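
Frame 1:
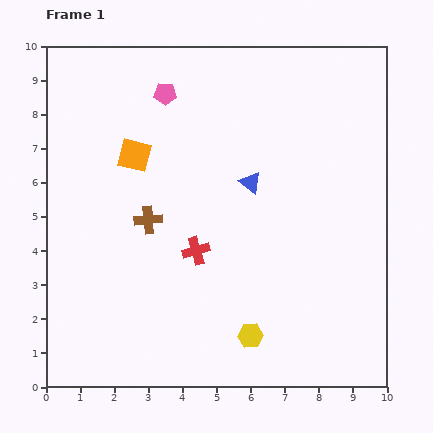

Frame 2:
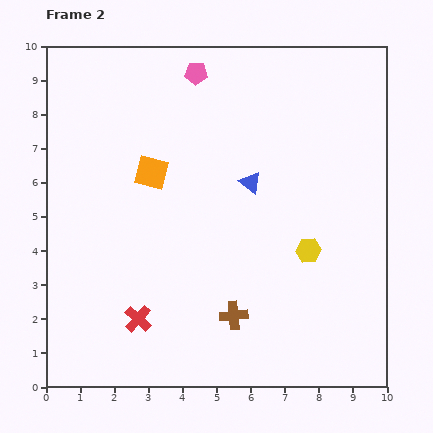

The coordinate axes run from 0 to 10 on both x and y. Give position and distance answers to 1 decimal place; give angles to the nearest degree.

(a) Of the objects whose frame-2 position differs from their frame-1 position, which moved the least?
the orange square

(moved 0.7)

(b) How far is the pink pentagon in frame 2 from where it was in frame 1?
1.1

The pink pentagon moved from (3.5, 8.6) to (4.4, 9.2), a distance of √(0.9² + 0.6²) ≈ 1.1.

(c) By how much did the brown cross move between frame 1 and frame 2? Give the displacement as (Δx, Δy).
(2.5, -2.8)

The brown cross was at (3.0, 4.9) in frame 1 and (5.5, 2.1) in frame 2.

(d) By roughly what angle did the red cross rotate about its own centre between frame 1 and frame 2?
33° counter-clockwise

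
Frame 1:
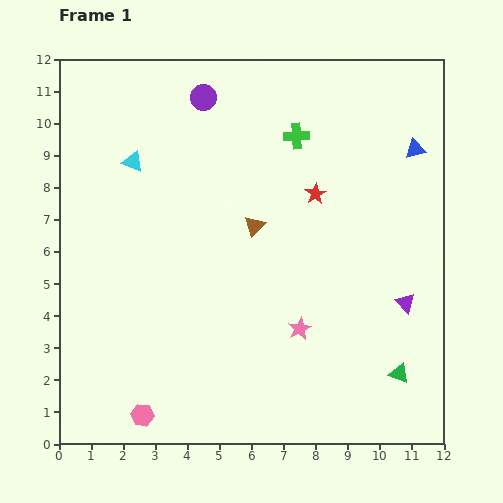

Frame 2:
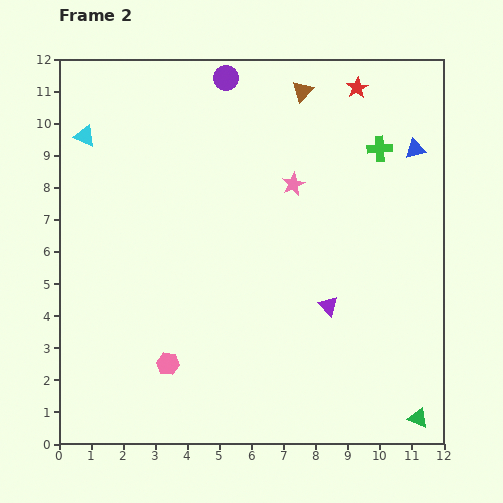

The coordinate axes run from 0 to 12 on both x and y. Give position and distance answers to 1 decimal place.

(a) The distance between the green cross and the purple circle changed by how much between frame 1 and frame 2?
+2.2

Distance in frame 1: 3.1. Distance in frame 2: 5.3.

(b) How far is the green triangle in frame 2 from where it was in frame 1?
1.5

The green triangle moved from (10.6, 2.2) to (11.2, 0.8), a distance of √(0.6² + 1.4²) ≈ 1.5.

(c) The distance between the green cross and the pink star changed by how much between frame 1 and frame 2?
-3.1

Distance in frame 1: 6.0. Distance in frame 2: 2.9.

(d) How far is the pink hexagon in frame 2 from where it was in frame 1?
1.8

The pink hexagon moved from (2.6, 0.9) to (3.4, 2.5), a distance of √(0.8² + 1.6²) ≈ 1.8.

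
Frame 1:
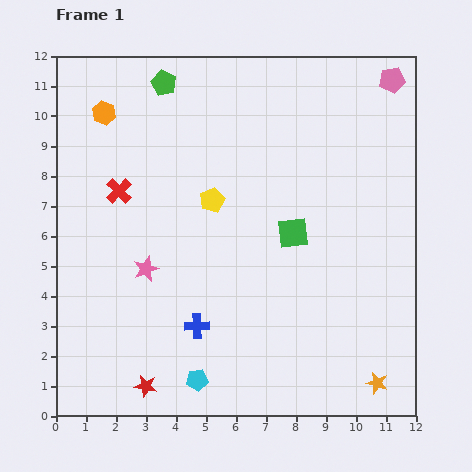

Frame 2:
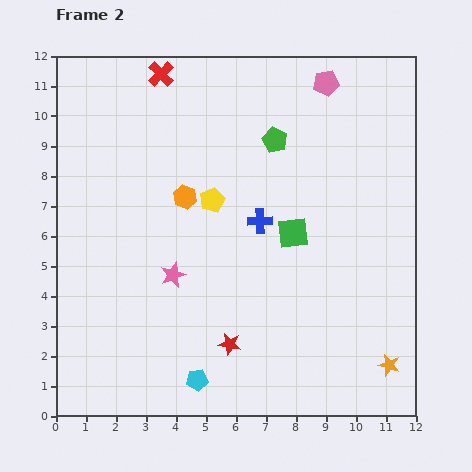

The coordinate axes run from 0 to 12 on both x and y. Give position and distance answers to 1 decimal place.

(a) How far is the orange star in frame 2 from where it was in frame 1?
0.7

The orange star moved from (10.7, 1.1) to (11.1, 1.7), a distance of √(0.4² + 0.6²) ≈ 0.7.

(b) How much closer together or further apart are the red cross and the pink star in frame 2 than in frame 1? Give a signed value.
+3.9

Distance in frame 1: 2.8. Distance in frame 2: 6.7.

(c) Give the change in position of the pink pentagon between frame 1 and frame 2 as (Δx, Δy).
(-2.2, -0.1)

The pink pentagon was at (11.2, 11.2) in frame 1 and (9.0, 11.1) in frame 2.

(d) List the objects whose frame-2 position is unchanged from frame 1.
the cyan pentagon, the yellow pentagon, the green square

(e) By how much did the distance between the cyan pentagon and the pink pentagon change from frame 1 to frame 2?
-1.1

Distance in frame 1: 11.9. Distance in frame 2: 10.8.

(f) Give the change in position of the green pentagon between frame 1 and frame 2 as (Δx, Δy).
(3.7, -1.9)

The green pentagon was at (3.6, 11.1) in frame 1 and (7.3, 9.2) in frame 2.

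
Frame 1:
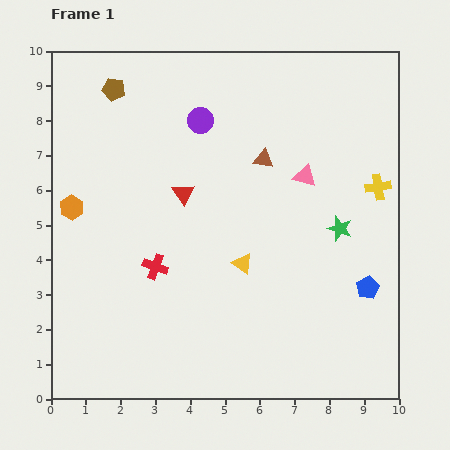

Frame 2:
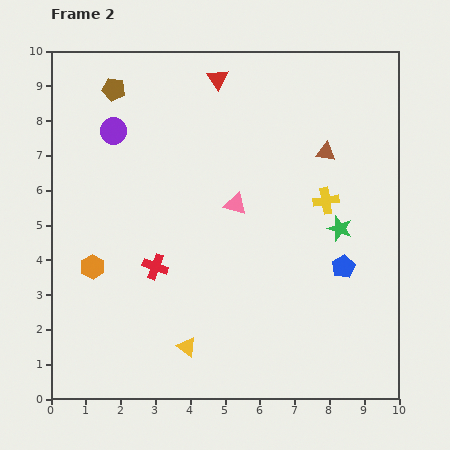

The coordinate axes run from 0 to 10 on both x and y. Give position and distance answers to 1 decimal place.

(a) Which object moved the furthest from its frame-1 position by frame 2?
the red triangle

(moved 3.4; next 2.9)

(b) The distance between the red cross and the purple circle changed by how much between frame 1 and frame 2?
-0.3

Distance in frame 1: 4.4. Distance in frame 2: 4.1.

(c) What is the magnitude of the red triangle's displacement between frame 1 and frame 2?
3.4

The red triangle moved from (3.8, 5.9) to (4.8, 9.2), a distance of √(1.0² + 3.3²) ≈ 3.4.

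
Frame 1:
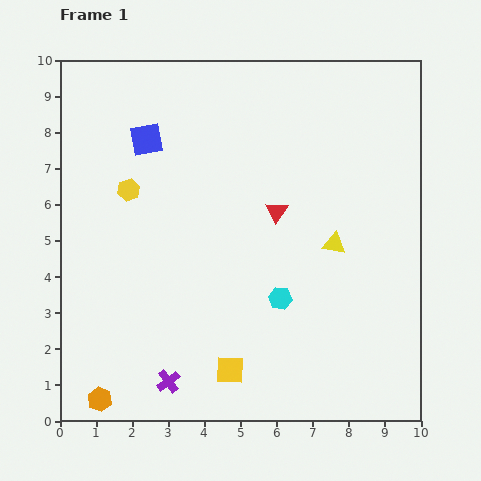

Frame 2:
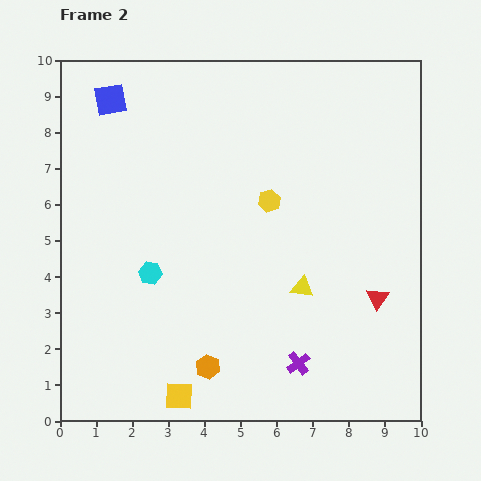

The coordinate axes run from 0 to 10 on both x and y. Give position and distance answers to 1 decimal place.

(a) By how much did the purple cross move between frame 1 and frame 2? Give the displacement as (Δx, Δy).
(3.6, 0.5)

The purple cross was at (3.0, 1.1) in frame 1 and (6.6, 1.6) in frame 2.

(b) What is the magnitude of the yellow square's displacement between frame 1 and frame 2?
1.6

The yellow square moved from (4.7, 1.4) to (3.3, 0.7), a distance of √(1.4² + 0.7²) ≈ 1.6.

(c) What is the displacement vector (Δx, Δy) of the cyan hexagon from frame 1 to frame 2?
(-3.6, 0.7)

The cyan hexagon was at (6.1, 3.4) in frame 1 and (2.5, 4.1) in frame 2.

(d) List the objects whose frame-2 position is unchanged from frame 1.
none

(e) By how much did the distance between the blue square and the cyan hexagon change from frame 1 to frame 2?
-0.8

Distance in frame 1: 5.7. Distance in frame 2: 4.9.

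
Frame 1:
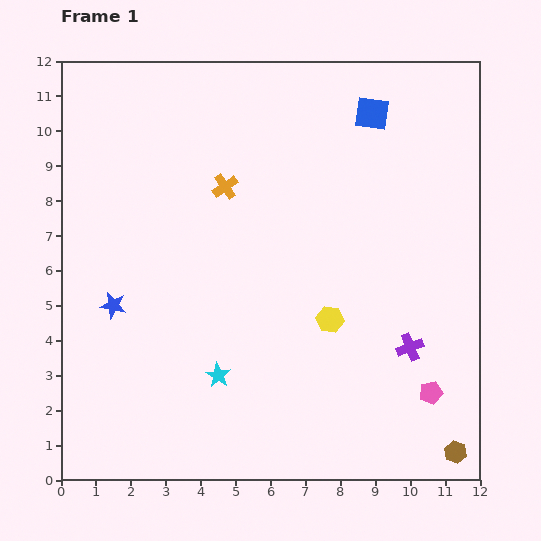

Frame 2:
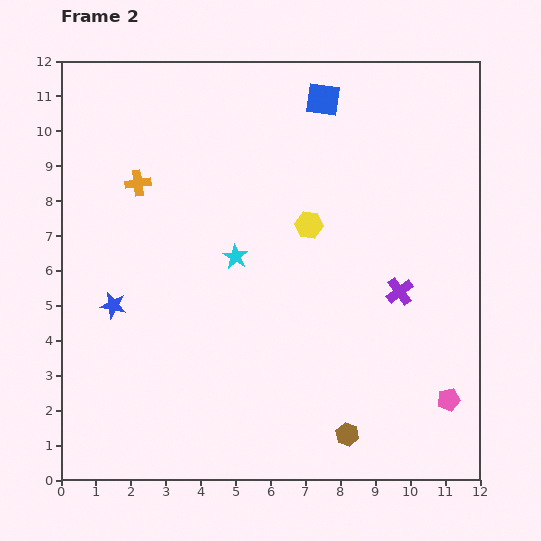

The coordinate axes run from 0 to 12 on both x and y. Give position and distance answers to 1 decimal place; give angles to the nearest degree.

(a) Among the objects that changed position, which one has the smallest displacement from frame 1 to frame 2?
the pink pentagon

(moved 0.5)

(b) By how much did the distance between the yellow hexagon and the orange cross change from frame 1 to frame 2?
+0.2

Distance in frame 1: 4.8. Distance in frame 2: 5.0.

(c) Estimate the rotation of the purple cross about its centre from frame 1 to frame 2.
16° counter-clockwise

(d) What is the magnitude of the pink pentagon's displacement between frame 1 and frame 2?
0.5

The pink pentagon moved from (10.6, 2.5) to (11.1, 2.3), a distance of √(0.5² + 0.2²) ≈ 0.5.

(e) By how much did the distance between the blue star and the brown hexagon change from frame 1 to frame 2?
-3.0

Distance in frame 1: 10.7. Distance in frame 2: 7.7.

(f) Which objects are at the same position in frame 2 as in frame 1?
the blue star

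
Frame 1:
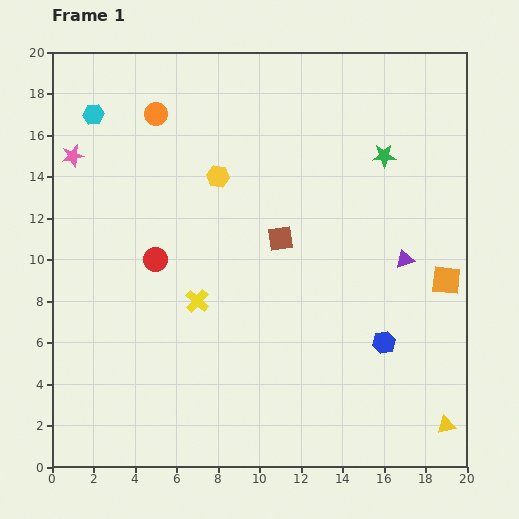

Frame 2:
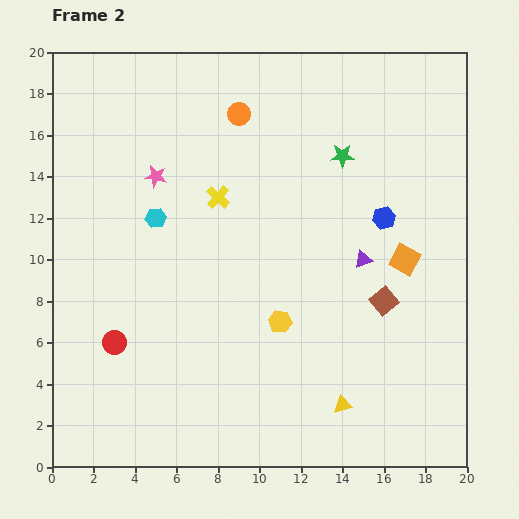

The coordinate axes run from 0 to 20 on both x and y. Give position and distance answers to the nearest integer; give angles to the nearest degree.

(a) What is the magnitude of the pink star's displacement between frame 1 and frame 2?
4

The pink star moved from (1, 15) to (5, 14), a distance of √(4² + 1²) ≈ 4.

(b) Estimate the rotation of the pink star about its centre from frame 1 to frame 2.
23° clockwise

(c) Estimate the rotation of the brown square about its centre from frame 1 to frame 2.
32° counter-clockwise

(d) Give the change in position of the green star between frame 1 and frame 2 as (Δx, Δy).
(-2, 0)

The green star was at (16, 15) in frame 1 and (14, 15) in frame 2.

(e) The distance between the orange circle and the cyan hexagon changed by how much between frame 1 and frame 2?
+3

Distance in frame 1: 3. Distance in frame 2: 6.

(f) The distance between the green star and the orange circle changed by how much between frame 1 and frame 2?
-6

Distance in frame 1: 11. Distance in frame 2: 5.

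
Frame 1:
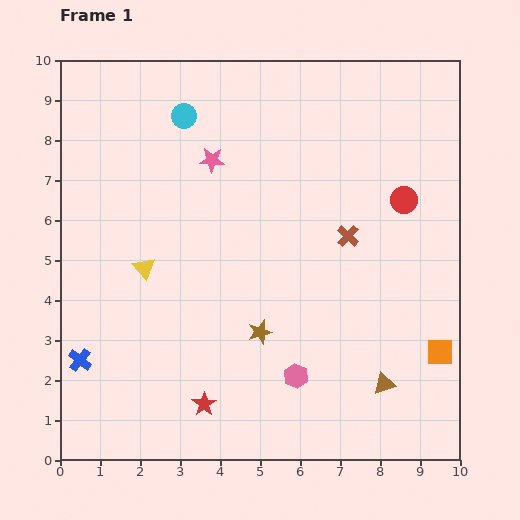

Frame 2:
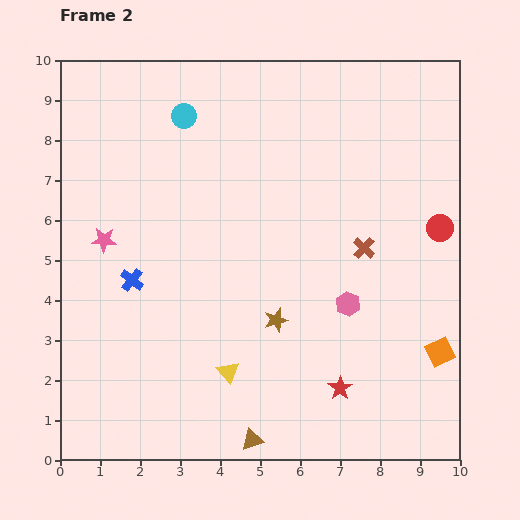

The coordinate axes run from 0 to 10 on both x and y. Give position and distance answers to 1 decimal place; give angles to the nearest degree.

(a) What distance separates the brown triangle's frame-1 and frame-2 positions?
3.6

The brown triangle moved from (8.1, 1.9) to (4.8, 0.5), a distance of √(3.3² + 1.4²) ≈ 3.6.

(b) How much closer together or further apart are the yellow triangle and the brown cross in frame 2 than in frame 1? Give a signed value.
-0.6

Distance in frame 1: 5.2. Distance in frame 2: 4.6.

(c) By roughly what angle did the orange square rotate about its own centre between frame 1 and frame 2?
27° counter-clockwise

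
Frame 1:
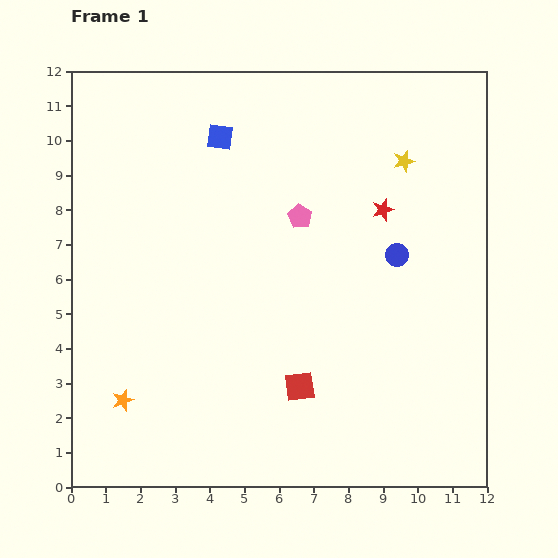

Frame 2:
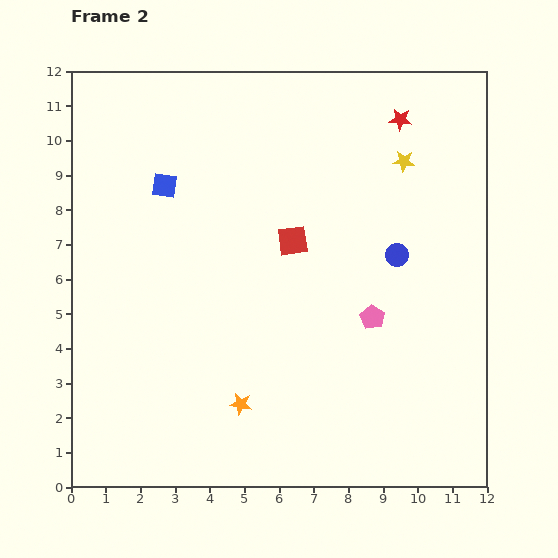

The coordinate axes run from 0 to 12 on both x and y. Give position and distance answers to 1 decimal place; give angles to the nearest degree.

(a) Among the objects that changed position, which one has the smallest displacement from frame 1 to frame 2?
the blue square

(moved 2.1)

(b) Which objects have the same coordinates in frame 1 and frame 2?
the blue circle, the yellow star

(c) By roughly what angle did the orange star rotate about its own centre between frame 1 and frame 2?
30° clockwise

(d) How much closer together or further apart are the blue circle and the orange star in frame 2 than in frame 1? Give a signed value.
-2.7

Distance in frame 1: 8.9. Distance in frame 2: 6.2.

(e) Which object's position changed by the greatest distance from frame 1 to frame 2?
the red square

(moved 4.2; next 3.6)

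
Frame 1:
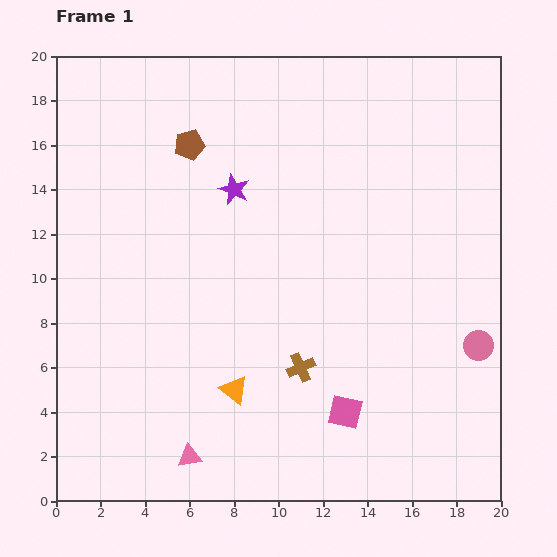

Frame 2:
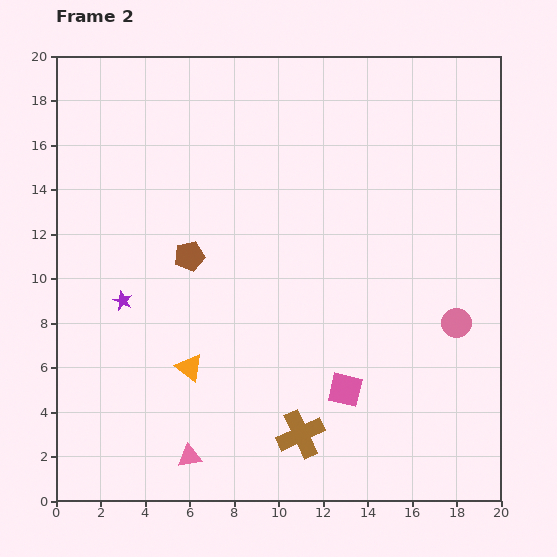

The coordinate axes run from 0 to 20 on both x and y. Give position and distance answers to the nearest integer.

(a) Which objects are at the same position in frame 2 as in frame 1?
the pink triangle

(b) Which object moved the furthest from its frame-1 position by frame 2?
the purple star

(moved 7; next 5)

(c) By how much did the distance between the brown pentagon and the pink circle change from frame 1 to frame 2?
-4

Distance in frame 1: 16. Distance in frame 2: 12.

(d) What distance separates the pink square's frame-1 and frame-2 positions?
1

The pink square moved from (13, 4) to (13, 5), a distance of √(0² + 1²) ≈ 1.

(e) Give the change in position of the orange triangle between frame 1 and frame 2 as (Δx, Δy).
(-2, 1)

The orange triangle was at (8, 5) in frame 1 and (6, 6) in frame 2.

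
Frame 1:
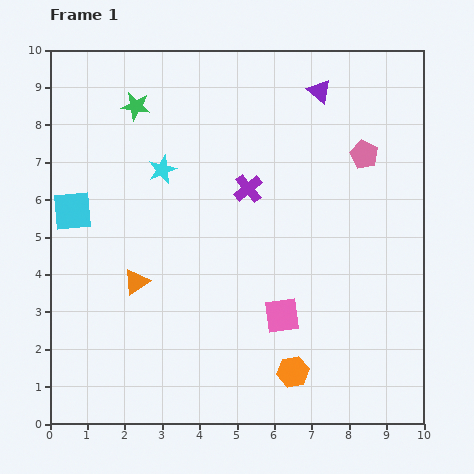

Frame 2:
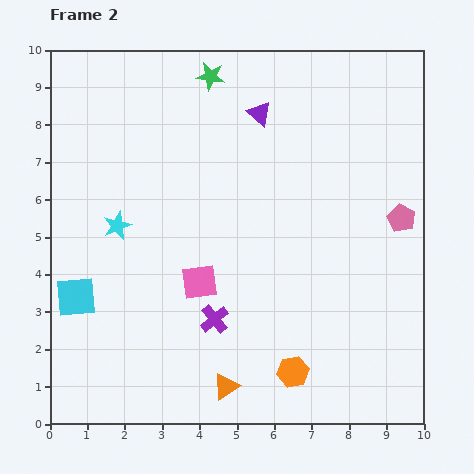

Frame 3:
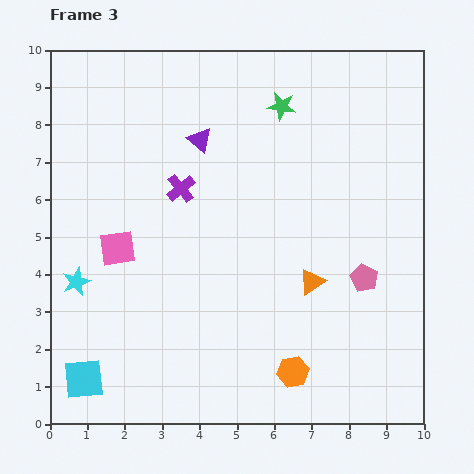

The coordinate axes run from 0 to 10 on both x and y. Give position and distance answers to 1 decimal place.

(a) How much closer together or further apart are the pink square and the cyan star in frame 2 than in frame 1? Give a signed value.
-2.3

Distance in frame 1: 5.0. Distance in frame 2: 2.7.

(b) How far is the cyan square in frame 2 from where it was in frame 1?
2.3

The cyan square moved from (0.6, 5.7) to (0.7, 3.4), a distance of √(0.1² + 2.3²) ≈ 2.3.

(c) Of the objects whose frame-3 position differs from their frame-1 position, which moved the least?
the purple cross

(moved 1.8)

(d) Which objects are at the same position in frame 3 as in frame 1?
the orange hexagon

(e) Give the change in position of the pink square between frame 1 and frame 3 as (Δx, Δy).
(-4.4, 1.8)

The pink square was at (6.2, 2.9) in frame 1 and (1.8, 4.7) in frame 3.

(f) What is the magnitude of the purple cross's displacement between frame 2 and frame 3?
3.6

The purple cross moved from (4.4, 2.8) to (3.5, 6.3), a distance of √(0.9² + 3.5²) ≈ 3.6.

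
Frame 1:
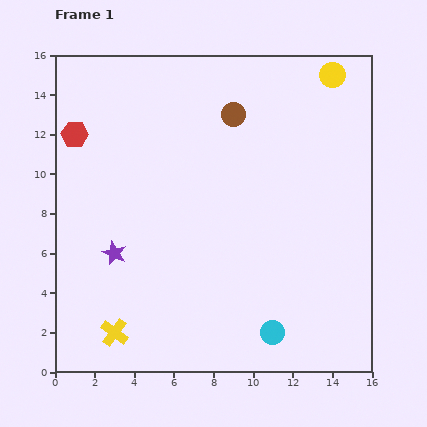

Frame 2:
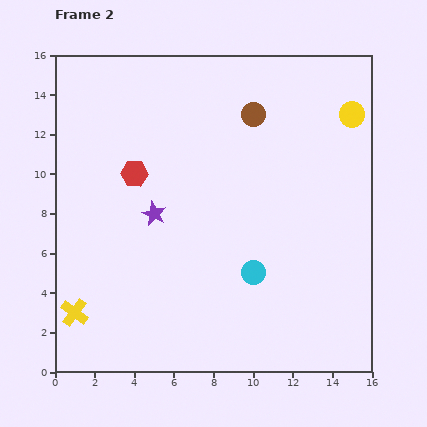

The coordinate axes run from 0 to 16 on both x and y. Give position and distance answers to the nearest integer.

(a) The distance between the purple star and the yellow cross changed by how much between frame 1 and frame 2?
+2

Distance in frame 1: 4. Distance in frame 2: 6.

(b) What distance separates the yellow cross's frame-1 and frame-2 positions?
2

The yellow cross moved from (3, 2) to (1, 3), a distance of √(2² + 1²) ≈ 2.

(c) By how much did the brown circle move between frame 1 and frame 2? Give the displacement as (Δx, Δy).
(1, 0)

The brown circle was at (9, 13) in frame 1 and (10, 13) in frame 2.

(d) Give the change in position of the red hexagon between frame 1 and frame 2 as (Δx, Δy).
(3, -2)

The red hexagon was at (1, 12) in frame 1 and (4, 10) in frame 2.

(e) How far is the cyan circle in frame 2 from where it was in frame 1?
3

The cyan circle moved from (11, 2) to (10, 5), a distance of √(1² + 3²) ≈ 3.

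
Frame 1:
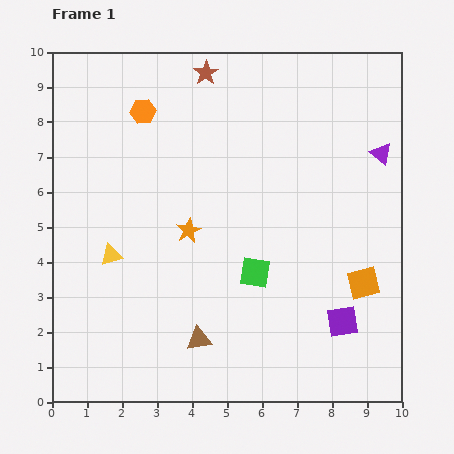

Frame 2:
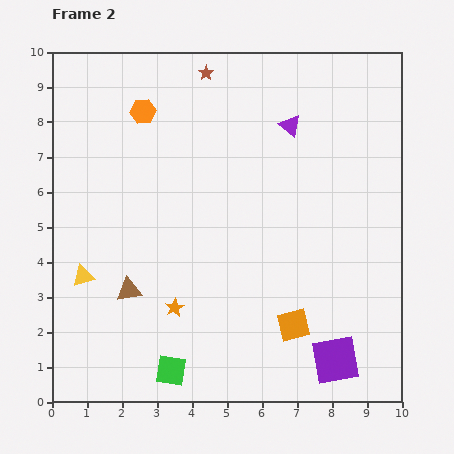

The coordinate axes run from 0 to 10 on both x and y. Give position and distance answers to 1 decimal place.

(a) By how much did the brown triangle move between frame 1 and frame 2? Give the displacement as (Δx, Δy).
(-2.0, 1.4)

The brown triangle was at (4.2, 1.8) in frame 1 and (2.2, 3.2) in frame 2.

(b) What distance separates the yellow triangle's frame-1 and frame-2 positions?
1.0

The yellow triangle moved from (1.7, 4.2) to (0.9, 3.6), a distance of √(0.8² + 0.6²) ≈ 1.0.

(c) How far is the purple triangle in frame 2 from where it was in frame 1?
2.7

The purple triangle moved from (9.4, 7.1) to (6.8, 7.9), a distance of √(2.6² + 0.8²) ≈ 2.7.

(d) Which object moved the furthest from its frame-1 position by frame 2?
the green square

(moved 3.7; next 2.7)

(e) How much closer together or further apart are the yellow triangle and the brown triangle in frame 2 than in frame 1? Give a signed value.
-2.1

Distance in frame 1: 3.5. Distance in frame 2: 1.4.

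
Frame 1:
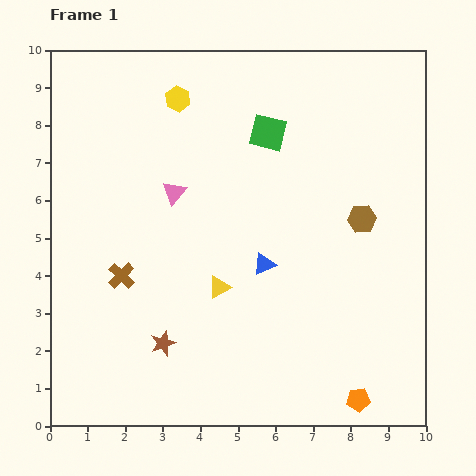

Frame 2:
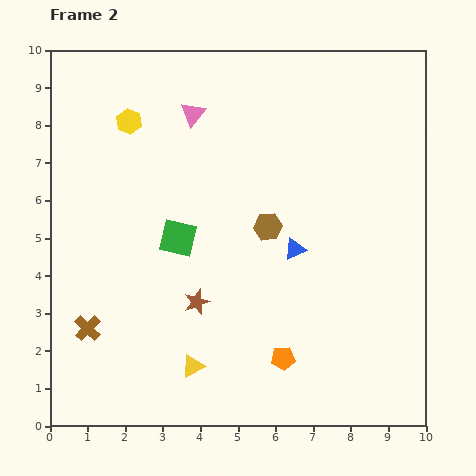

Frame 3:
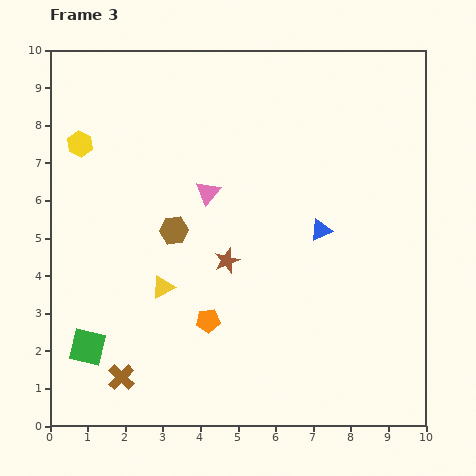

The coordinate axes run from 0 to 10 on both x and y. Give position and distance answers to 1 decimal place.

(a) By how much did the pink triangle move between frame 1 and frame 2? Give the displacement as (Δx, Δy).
(0.5, 2.1)

The pink triangle was at (3.3, 6.2) in frame 1 and (3.8, 8.3) in frame 2.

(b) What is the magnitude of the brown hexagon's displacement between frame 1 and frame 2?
2.5

The brown hexagon moved from (8.3, 5.5) to (5.8, 5.3), a distance of √(2.5² + 0.2²) ≈ 2.5.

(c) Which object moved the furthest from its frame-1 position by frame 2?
the green square

(moved 3.7; next 2.5)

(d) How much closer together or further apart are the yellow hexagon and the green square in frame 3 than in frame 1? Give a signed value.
+2.8

Distance in frame 1: 2.6. Distance in frame 3: 5.4.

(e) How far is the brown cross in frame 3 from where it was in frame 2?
1.6

The brown cross moved from (1.0, 2.6) to (1.9, 1.3), a distance of √(0.9² + 1.3²) ≈ 1.6.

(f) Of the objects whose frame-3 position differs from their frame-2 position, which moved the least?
the blue triangle

(moved 0.9)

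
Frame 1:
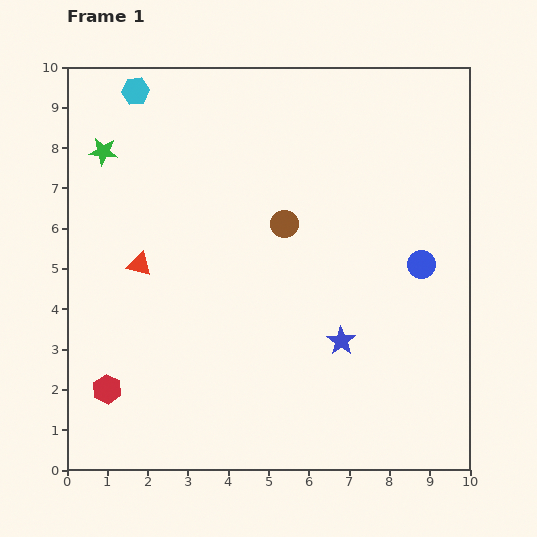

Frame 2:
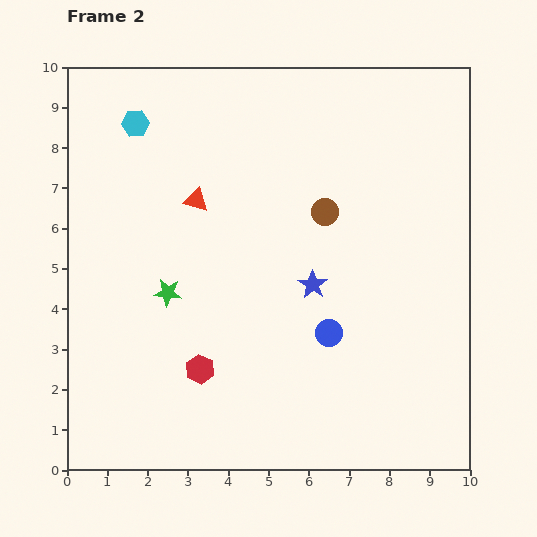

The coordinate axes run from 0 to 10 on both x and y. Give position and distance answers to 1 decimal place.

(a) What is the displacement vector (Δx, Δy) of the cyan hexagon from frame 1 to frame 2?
(0.0, -0.8)

The cyan hexagon was at (1.7, 9.4) in frame 1 and (1.7, 8.6) in frame 2.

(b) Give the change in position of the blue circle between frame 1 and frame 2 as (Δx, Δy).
(-2.3, -1.7)

The blue circle was at (8.8, 5.1) in frame 1 and (6.5, 3.4) in frame 2.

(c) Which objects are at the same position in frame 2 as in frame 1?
none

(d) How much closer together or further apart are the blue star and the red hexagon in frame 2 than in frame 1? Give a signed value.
-2.4

Distance in frame 1: 5.9. Distance in frame 2: 3.5.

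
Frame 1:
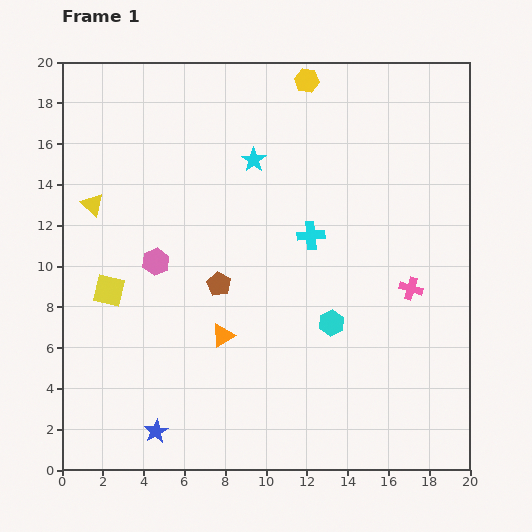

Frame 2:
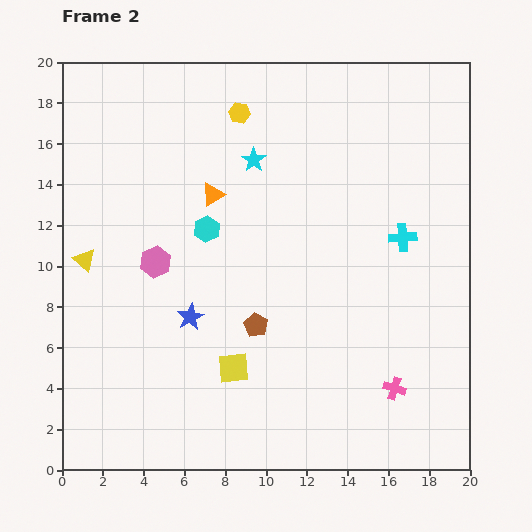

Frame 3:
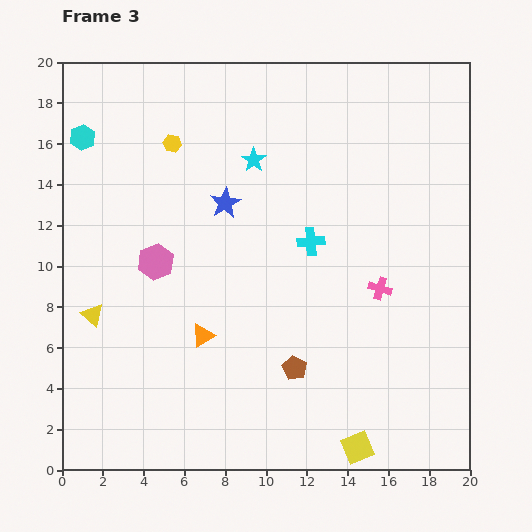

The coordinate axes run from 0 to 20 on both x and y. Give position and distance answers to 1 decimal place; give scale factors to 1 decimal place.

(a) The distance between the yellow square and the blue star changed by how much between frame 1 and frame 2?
-4.0

Distance in frame 1: 7.3. Distance in frame 2: 3.3.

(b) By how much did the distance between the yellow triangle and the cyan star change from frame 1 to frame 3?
+2.8

Distance in frame 1: 8.2. Distance in frame 3: 11.0.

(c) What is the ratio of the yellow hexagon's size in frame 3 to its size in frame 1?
0.7×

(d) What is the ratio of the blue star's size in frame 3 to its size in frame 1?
1.3×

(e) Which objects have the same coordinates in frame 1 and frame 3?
the cyan star, the pink hexagon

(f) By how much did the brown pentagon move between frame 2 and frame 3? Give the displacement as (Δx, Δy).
(1.9, -2.1)

The brown pentagon was at (9.5, 7.1) in frame 2 and (11.4, 5.0) in frame 3.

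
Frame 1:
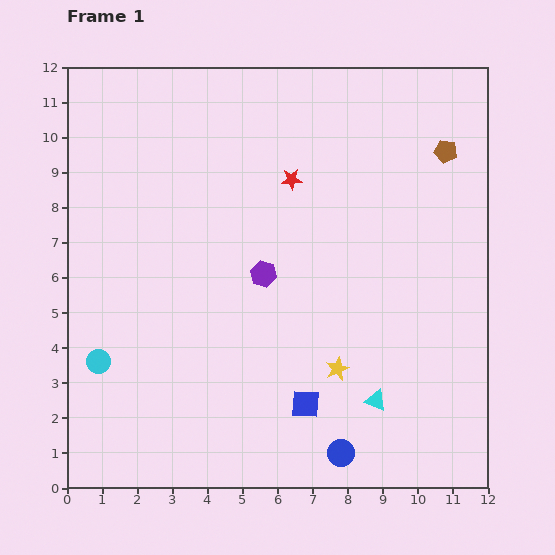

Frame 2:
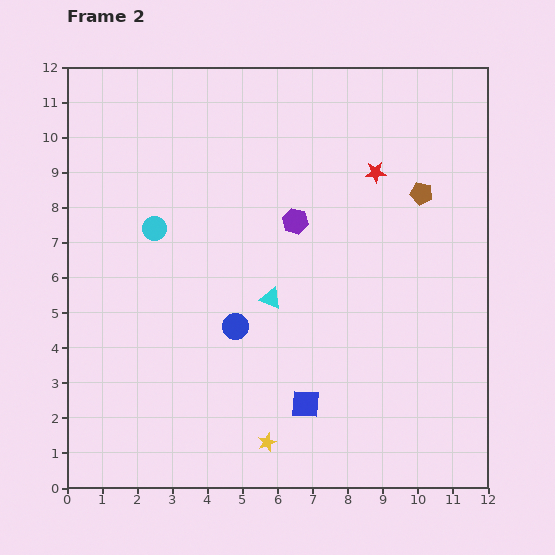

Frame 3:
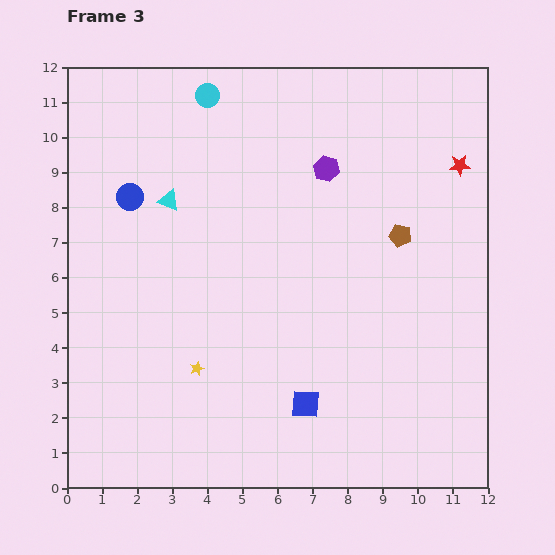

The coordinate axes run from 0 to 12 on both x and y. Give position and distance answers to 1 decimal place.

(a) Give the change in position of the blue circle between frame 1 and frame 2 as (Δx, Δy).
(-3.0, 3.6)

The blue circle was at (7.8, 1.0) in frame 1 and (4.8, 4.6) in frame 2.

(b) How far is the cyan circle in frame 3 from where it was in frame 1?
8.2

The cyan circle moved from (0.9, 3.6) to (4.0, 11.2), a distance of √(3.1² + 7.6²) ≈ 8.2.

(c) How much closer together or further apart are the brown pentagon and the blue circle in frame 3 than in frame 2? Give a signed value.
+1.3

Distance in frame 2: 6.5. Distance in frame 3: 7.8.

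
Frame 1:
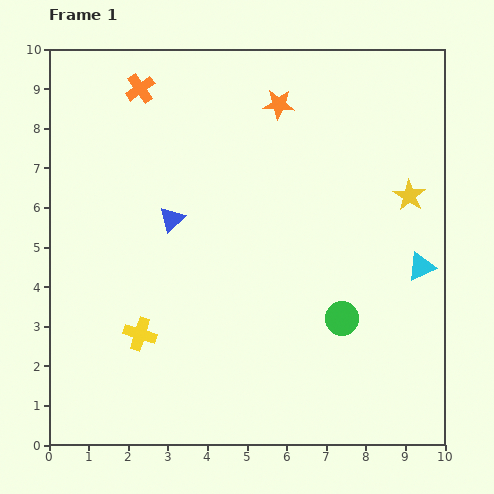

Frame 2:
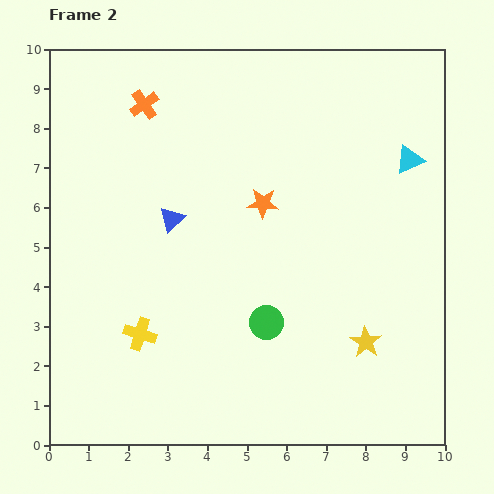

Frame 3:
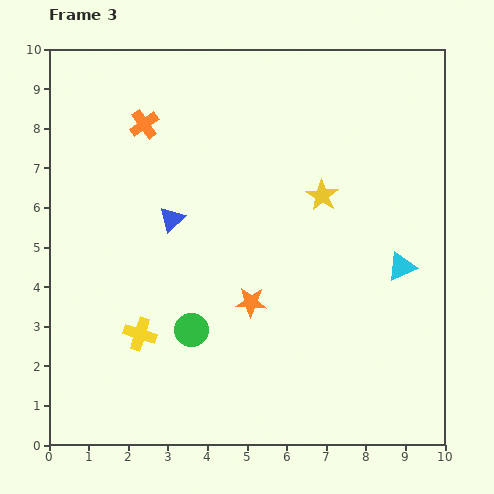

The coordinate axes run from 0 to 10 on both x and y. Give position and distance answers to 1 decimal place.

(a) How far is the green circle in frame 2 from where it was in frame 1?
1.9

The green circle moved from (7.4, 3.2) to (5.5, 3.1), a distance of √(1.9² + 0.1²) ≈ 1.9.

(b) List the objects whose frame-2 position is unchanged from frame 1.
the yellow cross, the blue triangle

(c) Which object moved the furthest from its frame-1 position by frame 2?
the yellow star

(moved 3.9; next 2.7)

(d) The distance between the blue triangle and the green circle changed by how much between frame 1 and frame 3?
-2.2

Distance in frame 1: 5.0. Distance in frame 3: 2.8.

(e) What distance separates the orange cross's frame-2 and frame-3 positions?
0.5

The orange cross moved from (2.4, 8.6) to (2.4, 8.1), a distance of √(0.0² + 0.5²) ≈ 0.5.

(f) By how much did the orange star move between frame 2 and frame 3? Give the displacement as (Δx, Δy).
(-0.3, -2.5)

The orange star was at (5.4, 6.1) in frame 2 and (5.1, 3.6) in frame 3.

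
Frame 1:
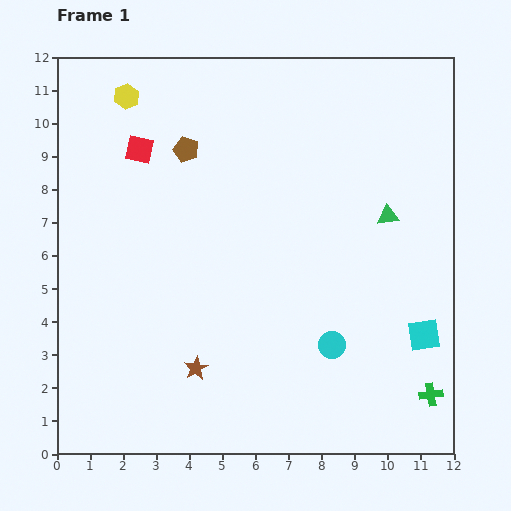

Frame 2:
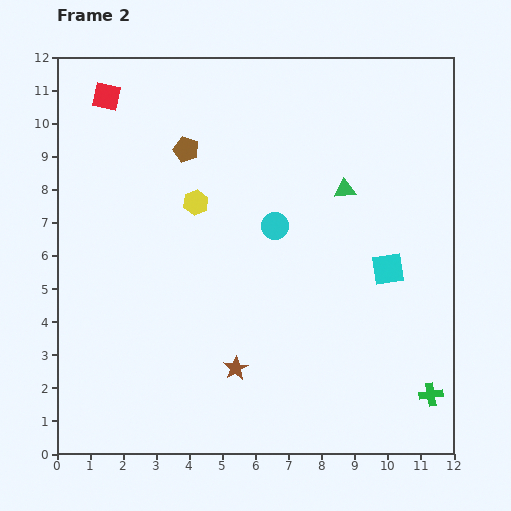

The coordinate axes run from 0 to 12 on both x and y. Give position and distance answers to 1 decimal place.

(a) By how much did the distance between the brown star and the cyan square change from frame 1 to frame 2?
-1.5

Distance in frame 1: 7.0. Distance in frame 2: 5.5.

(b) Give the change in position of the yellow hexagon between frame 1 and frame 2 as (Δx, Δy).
(2.1, -3.2)

The yellow hexagon was at (2.1, 10.8) in frame 1 and (4.2, 7.6) in frame 2.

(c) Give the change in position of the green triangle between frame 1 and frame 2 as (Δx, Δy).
(-1.3, 0.8)

The green triangle was at (10.0, 7.2) in frame 1 and (8.7, 8.0) in frame 2.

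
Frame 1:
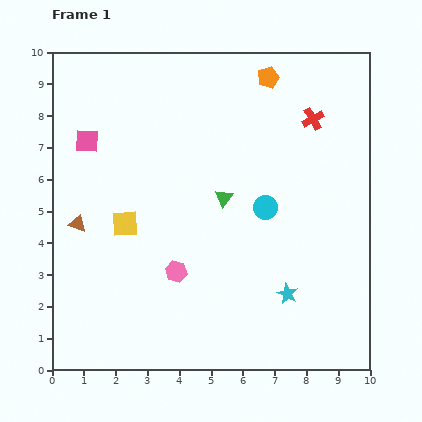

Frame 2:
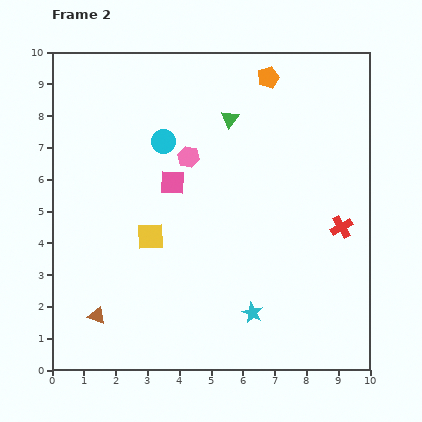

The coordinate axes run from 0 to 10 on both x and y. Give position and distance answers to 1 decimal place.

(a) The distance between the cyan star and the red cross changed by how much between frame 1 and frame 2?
-1.7

Distance in frame 1: 5.6. Distance in frame 2: 3.9.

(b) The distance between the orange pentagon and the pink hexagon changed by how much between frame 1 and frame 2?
-3.3

Distance in frame 1: 6.8. Distance in frame 2: 3.5.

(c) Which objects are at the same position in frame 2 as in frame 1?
the orange pentagon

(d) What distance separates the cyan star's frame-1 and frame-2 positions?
1.3

The cyan star moved from (7.4, 2.4) to (6.3, 1.8), a distance of √(1.1² + 0.6²) ≈ 1.3.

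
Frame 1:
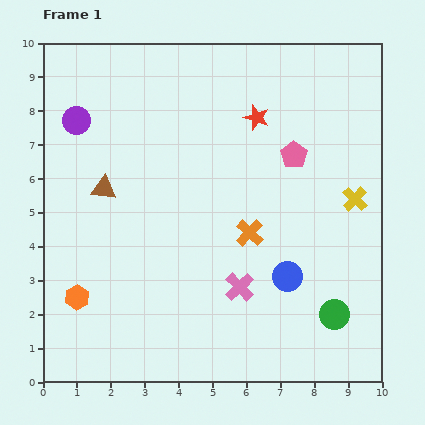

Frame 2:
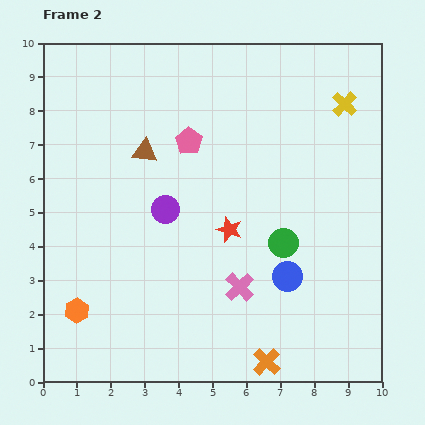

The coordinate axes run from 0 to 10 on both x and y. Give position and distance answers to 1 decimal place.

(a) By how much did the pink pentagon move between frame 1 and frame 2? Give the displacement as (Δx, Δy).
(-3.1, 0.4)

The pink pentagon was at (7.4, 6.7) in frame 1 and (4.3, 7.1) in frame 2.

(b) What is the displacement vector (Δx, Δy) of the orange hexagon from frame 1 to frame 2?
(0.0, -0.4)

The orange hexagon was at (1.0, 2.5) in frame 1 and (1.0, 2.1) in frame 2.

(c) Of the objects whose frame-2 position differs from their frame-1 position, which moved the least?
the orange hexagon

(moved 0.4)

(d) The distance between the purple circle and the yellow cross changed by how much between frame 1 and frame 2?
-2.4

Distance in frame 1: 8.5. Distance in frame 2: 6.1.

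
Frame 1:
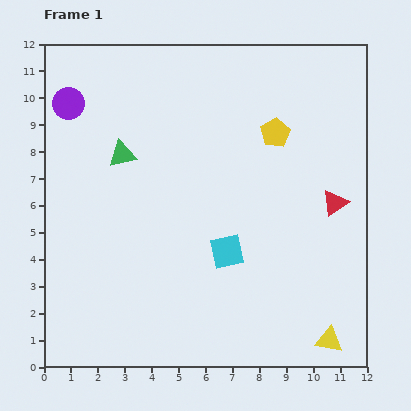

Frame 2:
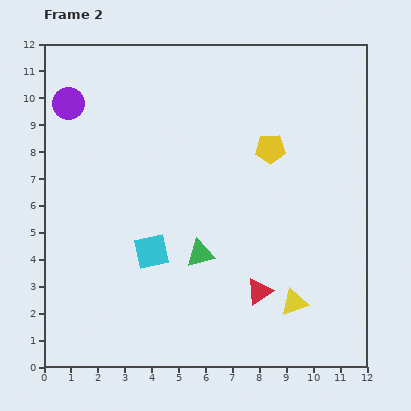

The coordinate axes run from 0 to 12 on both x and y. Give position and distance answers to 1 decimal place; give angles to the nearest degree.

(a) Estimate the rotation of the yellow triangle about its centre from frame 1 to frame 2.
27° counter-clockwise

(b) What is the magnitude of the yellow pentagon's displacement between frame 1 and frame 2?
0.6

The yellow pentagon moved from (8.6, 8.7) to (8.4, 8.1), a distance of √(0.2² + 0.6²) ≈ 0.6.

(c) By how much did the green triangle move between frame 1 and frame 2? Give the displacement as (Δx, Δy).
(2.9, -3.7)

The green triangle was at (2.9, 7.9) in frame 1 and (5.8, 4.2) in frame 2.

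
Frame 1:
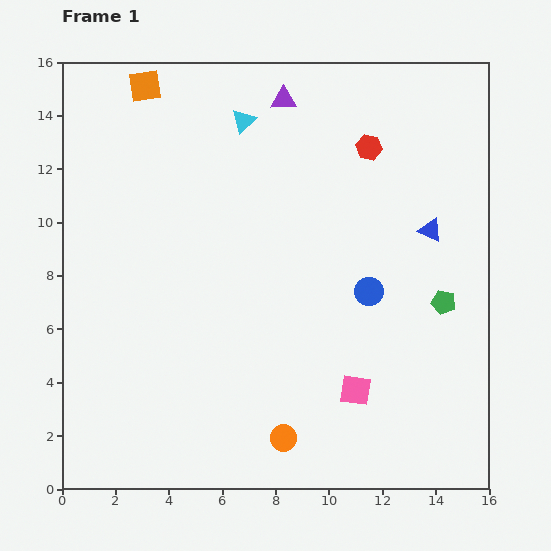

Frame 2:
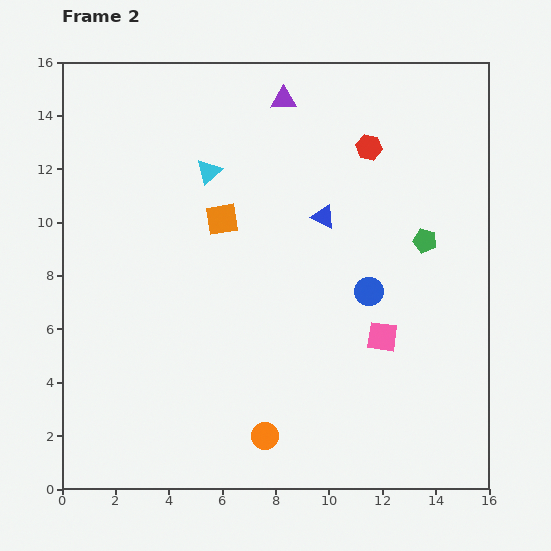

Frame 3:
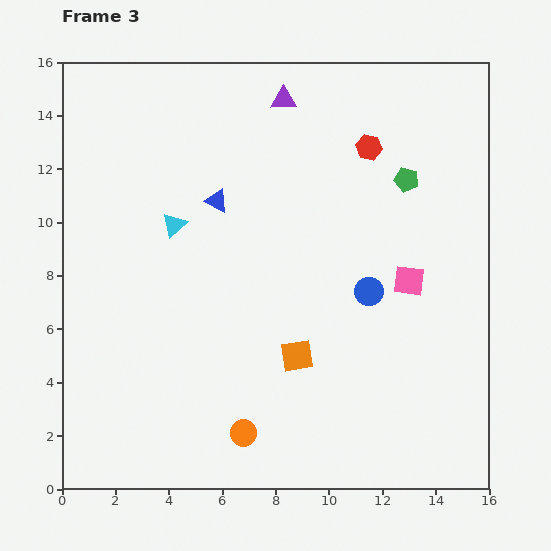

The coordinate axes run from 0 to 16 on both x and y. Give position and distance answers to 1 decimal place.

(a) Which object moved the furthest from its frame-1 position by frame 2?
the orange square

(moved 5.8; next 4.0)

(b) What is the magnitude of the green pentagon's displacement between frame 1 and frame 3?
4.8

The green pentagon moved from (14.3, 7.0) to (12.9, 11.6), a distance of √(1.4² + 4.6²) ≈ 4.8.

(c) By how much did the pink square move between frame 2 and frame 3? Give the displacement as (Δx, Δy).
(1.0, 2.1)

The pink square was at (12.0, 5.7) in frame 2 and (13.0, 7.8) in frame 3.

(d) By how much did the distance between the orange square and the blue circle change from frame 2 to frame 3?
-2.5

Distance in frame 2: 6.1. Distance in frame 3: 3.6.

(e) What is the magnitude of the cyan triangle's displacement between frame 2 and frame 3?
2.4

The cyan triangle moved from (5.5, 11.9) to (4.2, 9.9), a distance of √(1.3² + 2.0²) ≈ 2.4.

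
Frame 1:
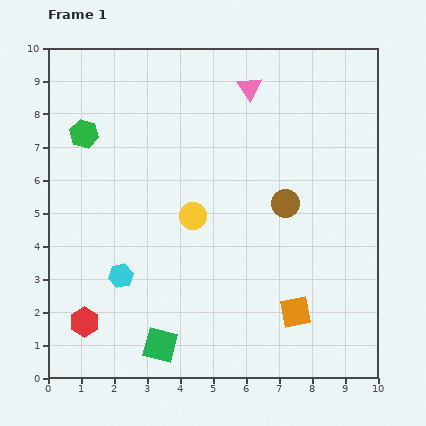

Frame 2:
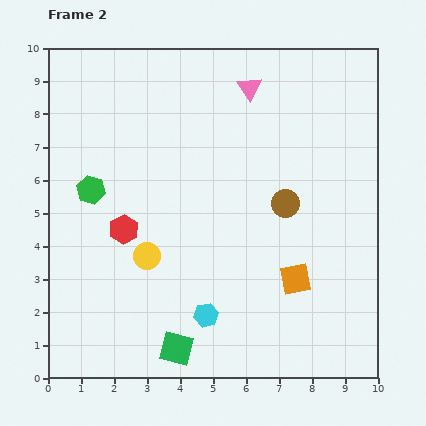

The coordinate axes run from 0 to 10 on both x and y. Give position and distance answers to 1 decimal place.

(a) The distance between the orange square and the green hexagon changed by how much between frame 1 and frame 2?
-1.6

Distance in frame 1: 8.4. Distance in frame 2: 6.8.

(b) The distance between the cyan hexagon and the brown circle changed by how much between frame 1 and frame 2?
-1.3

Distance in frame 1: 5.5. Distance in frame 2: 4.2.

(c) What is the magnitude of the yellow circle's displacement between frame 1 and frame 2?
1.8

The yellow circle moved from (4.4, 4.9) to (3.0, 3.7), a distance of √(1.4² + 1.2²) ≈ 1.8.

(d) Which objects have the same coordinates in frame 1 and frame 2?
the pink triangle, the brown circle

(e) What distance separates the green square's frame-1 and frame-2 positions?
0.5

The green square moved from (3.4, 1.0) to (3.9, 0.9), a distance of √(0.5² + 0.1²) ≈ 0.5.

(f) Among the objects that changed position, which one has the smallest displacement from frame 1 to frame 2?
the green square

(moved 0.5)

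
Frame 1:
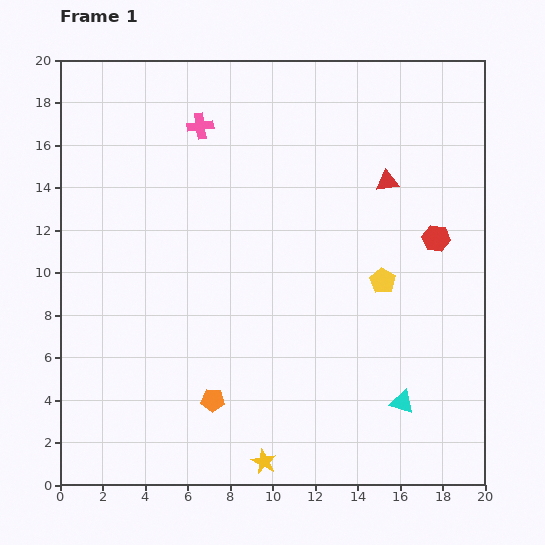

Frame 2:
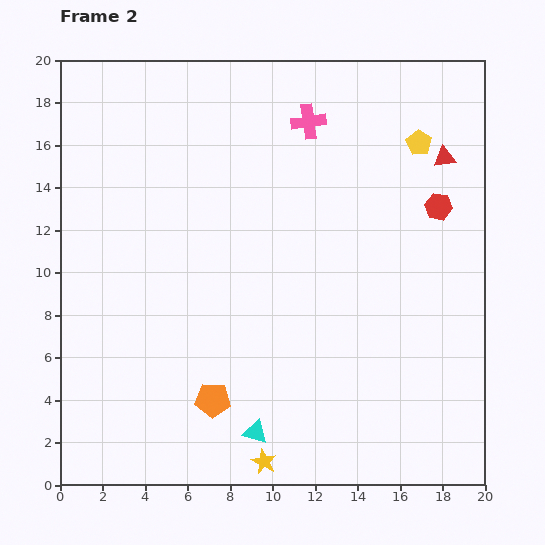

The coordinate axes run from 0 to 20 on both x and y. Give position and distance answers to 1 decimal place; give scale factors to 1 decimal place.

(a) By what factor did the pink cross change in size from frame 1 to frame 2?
1.3×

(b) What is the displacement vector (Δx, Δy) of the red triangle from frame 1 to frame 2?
(2.7, 1.1)

The red triangle was at (15.4, 14.3) in frame 1 and (18.1, 15.4) in frame 2.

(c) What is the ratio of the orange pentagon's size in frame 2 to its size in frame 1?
1.5×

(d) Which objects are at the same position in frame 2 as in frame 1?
the orange pentagon, the yellow star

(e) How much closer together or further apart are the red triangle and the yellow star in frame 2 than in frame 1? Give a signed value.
+2.2

Distance in frame 1: 14.4. Distance in frame 2: 16.6.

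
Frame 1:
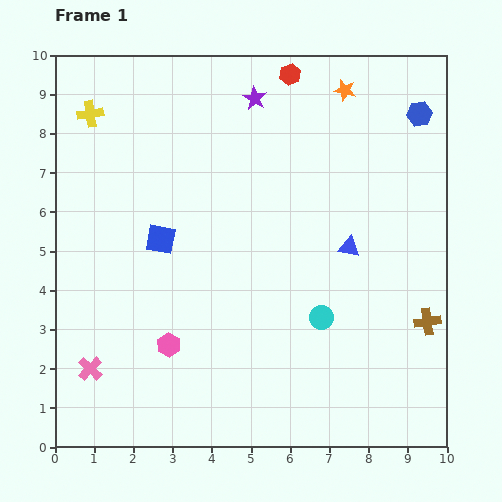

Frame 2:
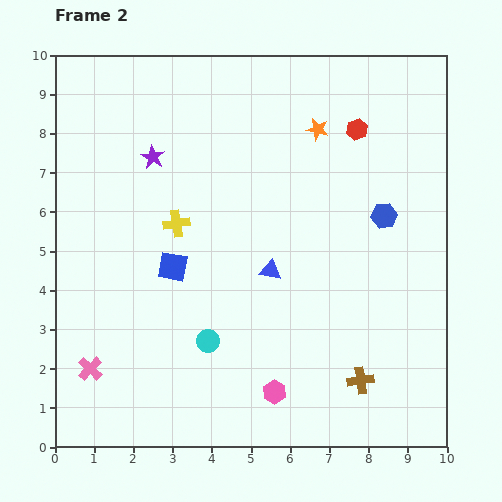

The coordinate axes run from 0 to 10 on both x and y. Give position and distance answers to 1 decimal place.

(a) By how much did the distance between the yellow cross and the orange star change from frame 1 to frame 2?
-2.2

Distance in frame 1: 6.5. Distance in frame 2: 4.3.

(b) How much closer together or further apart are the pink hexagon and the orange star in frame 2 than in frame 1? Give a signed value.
-1.1

Distance in frame 1: 7.9. Distance in frame 2: 6.8.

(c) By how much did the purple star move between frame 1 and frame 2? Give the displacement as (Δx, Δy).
(-2.6, -1.5)

The purple star was at (5.1, 8.9) in frame 1 and (2.5, 7.4) in frame 2.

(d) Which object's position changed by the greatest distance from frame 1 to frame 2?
the yellow cross

(moved 3.6; next 3.0)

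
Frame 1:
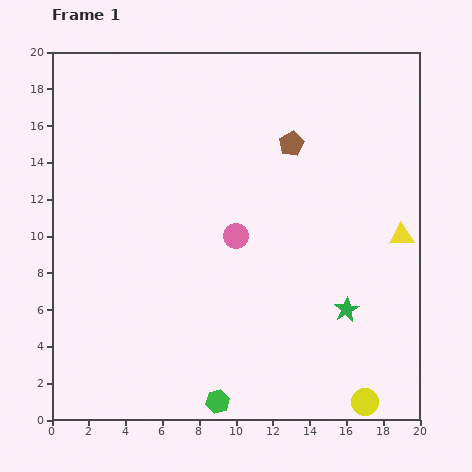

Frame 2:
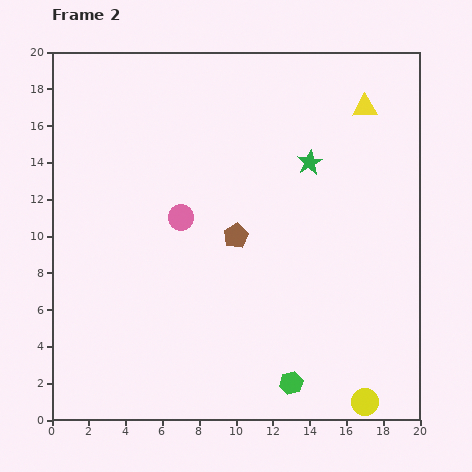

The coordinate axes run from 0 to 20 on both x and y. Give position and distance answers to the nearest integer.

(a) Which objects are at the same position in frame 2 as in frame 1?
the yellow circle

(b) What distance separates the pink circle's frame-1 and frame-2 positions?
3

The pink circle moved from (10, 10) to (7, 11), a distance of √(3² + 1²) ≈ 3.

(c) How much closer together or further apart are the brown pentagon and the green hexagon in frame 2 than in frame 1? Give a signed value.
-6

Distance in frame 1: 15. Distance in frame 2: 9.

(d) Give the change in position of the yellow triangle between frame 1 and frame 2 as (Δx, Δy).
(-2, 7)

The yellow triangle was at (19, 10) in frame 1 and (17, 17) in frame 2.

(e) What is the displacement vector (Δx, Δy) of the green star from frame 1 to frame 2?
(-2, 8)

The green star was at (16, 6) in frame 1 and (14, 14) in frame 2.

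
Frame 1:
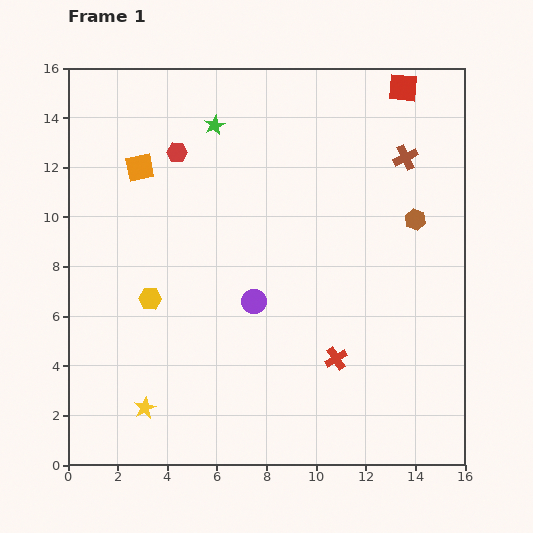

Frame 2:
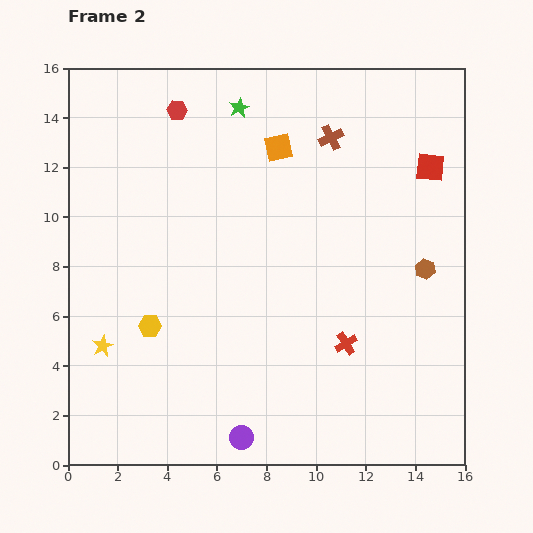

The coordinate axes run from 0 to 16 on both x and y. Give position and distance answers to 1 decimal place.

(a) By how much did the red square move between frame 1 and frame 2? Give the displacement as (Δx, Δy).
(1.1, -3.2)

The red square was at (13.5, 15.2) in frame 1 and (14.6, 12.0) in frame 2.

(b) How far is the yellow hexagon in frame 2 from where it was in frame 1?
1.1

The yellow hexagon moved from (3.3, 6.7) to (3.3, 5.6), a distance of √(0.0² + 1.1²) ≈ 1.1.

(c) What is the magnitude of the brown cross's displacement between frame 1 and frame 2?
3.1

The brown cross moved from (13.6, 12.4) to (10.6, 13.2), a distance of √(3.0² + 0.8²) ≈ 3.1.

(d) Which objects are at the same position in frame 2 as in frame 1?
none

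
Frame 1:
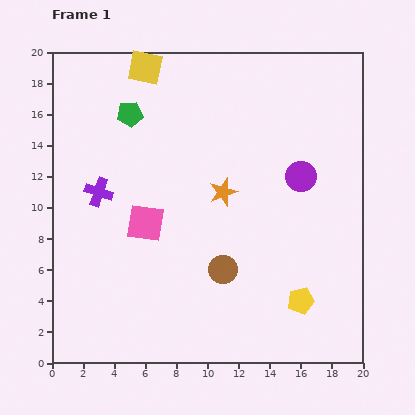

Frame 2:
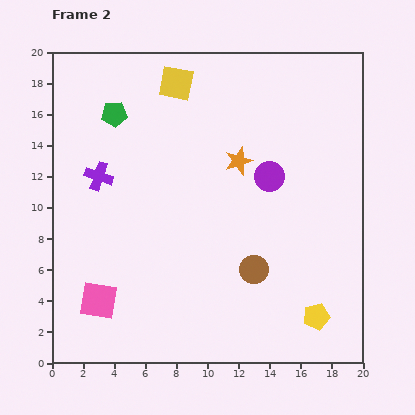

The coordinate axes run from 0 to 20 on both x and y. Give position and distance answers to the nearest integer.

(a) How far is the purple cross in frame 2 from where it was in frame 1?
1

The purple cross moved from (3, 11) to (3, 12), a distance of √(0² + 1²) ≈ 1.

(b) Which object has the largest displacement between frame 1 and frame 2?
the pink square

(moved 6; next 2)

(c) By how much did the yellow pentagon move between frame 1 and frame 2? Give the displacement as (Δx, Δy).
(1, -1)

The yellow pentagon was at (16, 4) in frame 1 and (17, 3) in frame 2.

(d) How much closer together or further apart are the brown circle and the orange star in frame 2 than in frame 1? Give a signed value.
+2

Distance in frame 1: 5. Distance in frame 2: 7.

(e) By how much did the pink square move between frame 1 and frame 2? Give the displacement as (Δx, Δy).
(-3, -5)

The pink square was at (6, 9) in frame 1 and (3, 4) in frame 2.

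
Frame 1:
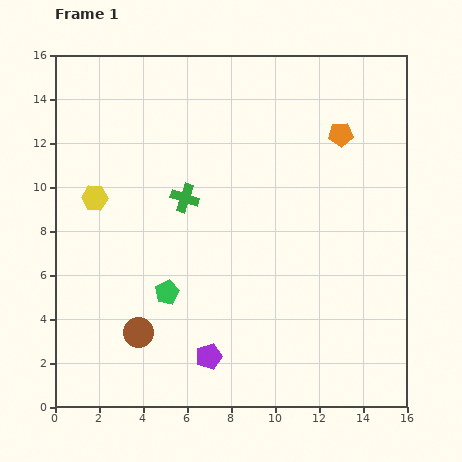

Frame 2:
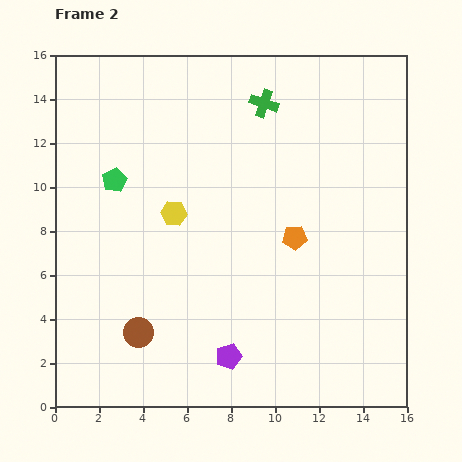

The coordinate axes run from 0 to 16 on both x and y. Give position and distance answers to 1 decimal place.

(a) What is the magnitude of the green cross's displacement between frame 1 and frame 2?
5.6

The green cross moved from (5.9, 9.5) to (9.5, 13.8), a distance of √(3.6² + 4.3²) ≈ 5.6.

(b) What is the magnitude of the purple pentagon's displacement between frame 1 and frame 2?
0.9

The purple pentagon moved from (7.0, 2.3) to (7.9, 2.3), a distance of √(0.9² + 0.0²) ≈ 0.9.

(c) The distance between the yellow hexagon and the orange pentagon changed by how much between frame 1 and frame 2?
-6.0

Distance in frame 1: 11.6. Distance in frame 2: 5.6.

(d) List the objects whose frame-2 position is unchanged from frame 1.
the brown circle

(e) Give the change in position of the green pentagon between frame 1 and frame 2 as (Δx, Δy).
(-2.4, 5.1)

The green pentagon was at (5.1, 5.2) in frame 1 and (2.7, 10.3) in frame 2.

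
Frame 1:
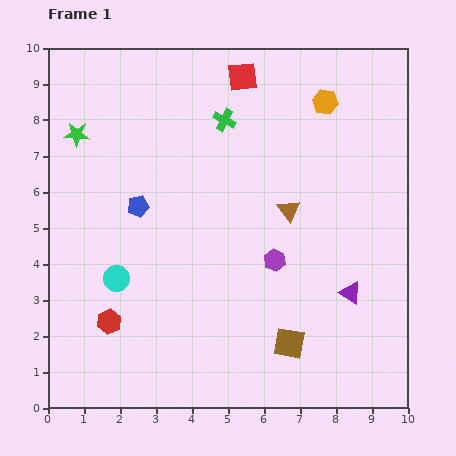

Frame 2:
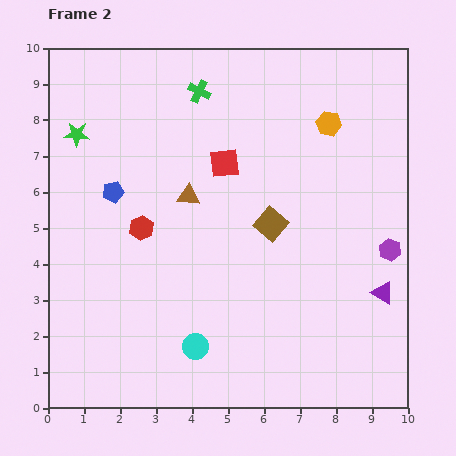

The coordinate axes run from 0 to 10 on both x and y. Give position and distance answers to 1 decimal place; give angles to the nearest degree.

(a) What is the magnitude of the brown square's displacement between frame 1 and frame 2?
3.3

The brown square moved from (6.7, 1.8) to (6.2, 5.1), a distance of √(0.5² + 3.3²) ≈ 3.3.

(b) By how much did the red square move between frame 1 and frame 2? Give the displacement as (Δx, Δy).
(-0.5, -2.4)

The red square was at (5.4, 9.2) in frame 1 and (4.9, 6.8) in frame 2.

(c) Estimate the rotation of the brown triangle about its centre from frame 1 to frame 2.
49° counter-clockwise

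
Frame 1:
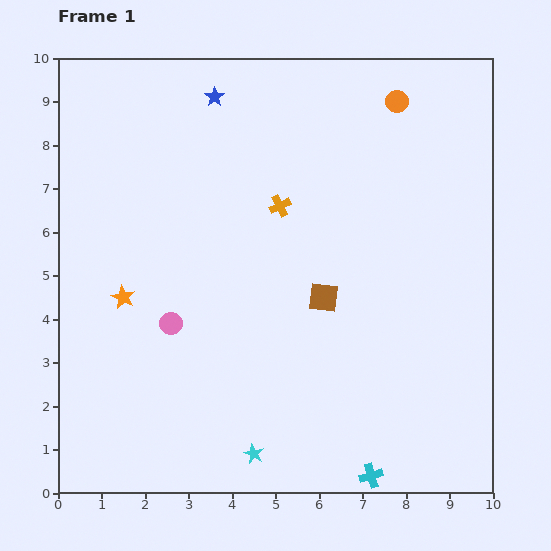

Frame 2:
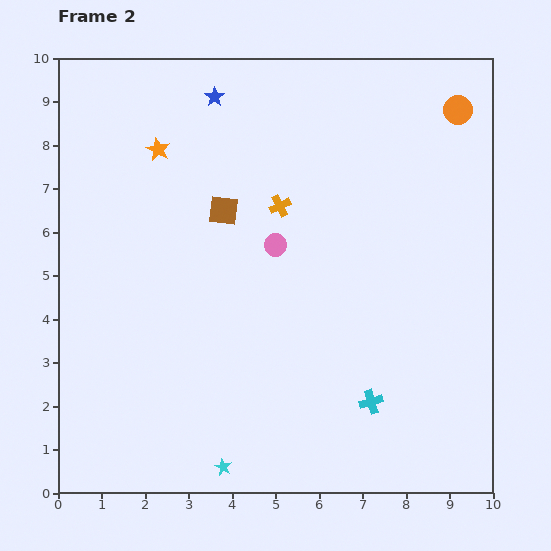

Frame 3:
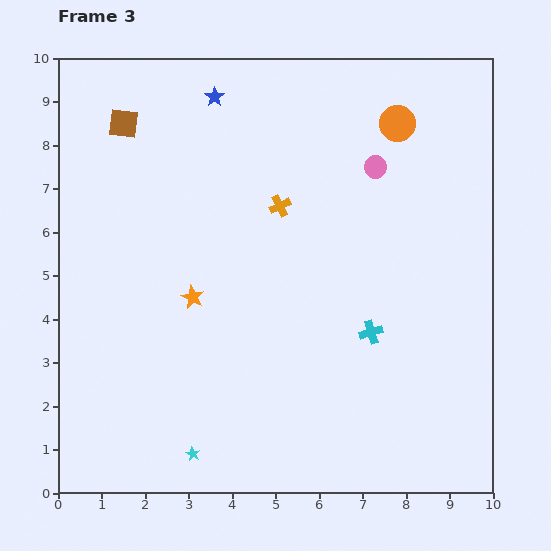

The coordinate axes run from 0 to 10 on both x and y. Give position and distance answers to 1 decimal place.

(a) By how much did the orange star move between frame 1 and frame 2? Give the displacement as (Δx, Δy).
(0.8, 3.4)

The orange star was at (1.5, 4.5) in frame 1 and (2.3, 7.9) in frame 2.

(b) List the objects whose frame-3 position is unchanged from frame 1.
the orange cross, the blue star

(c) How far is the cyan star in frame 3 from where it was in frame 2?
0.8

The cyan star moved from (3.8, 0.6) to (3.1, 0.9), a distance of √(0.7² + 0.3²) ≈ 0.8.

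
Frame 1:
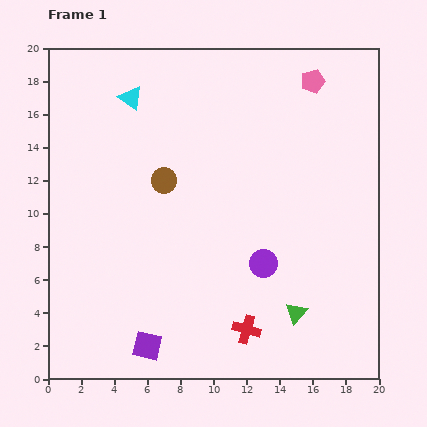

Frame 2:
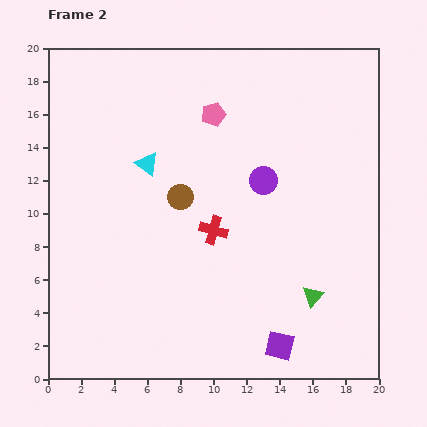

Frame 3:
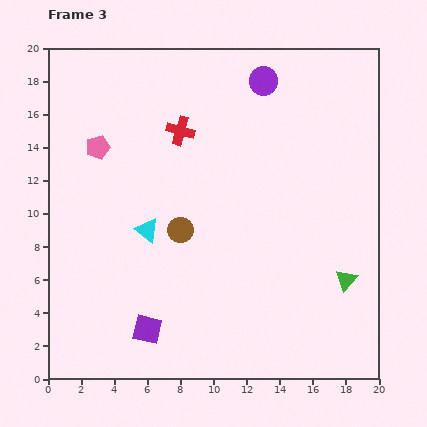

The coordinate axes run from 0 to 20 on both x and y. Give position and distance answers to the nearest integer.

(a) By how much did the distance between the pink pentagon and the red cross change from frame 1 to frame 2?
-9

Distance in frame 1: 16. Distance in frame 2: 7.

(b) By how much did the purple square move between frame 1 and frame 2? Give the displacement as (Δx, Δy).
(8, 0)

The purple square was at (6, 2) in frame 1 and (14, 2) in frame 2.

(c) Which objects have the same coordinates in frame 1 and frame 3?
none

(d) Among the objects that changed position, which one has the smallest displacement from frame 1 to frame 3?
the purple square

(moved 1)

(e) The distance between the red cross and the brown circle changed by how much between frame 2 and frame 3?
+3

Distance in frame 2: 3. Distance in frame 3: 6.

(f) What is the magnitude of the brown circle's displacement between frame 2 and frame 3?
2

The brown circle moved from (8, 11) to (8, 9), a distance of √(0² + 2²) ≈ 2.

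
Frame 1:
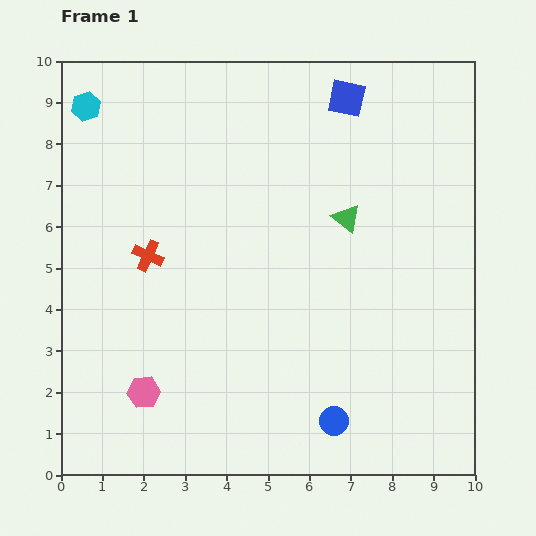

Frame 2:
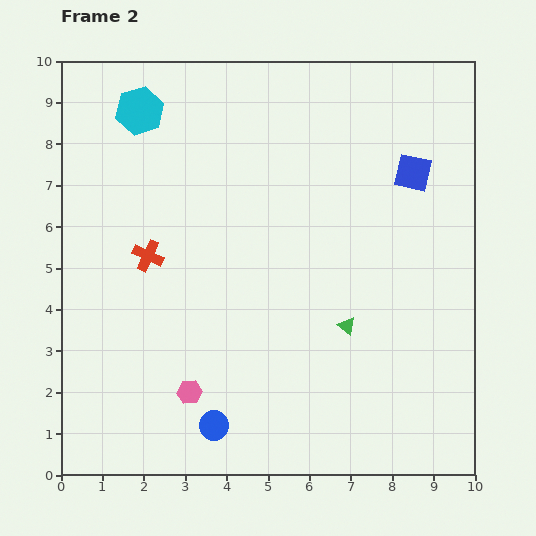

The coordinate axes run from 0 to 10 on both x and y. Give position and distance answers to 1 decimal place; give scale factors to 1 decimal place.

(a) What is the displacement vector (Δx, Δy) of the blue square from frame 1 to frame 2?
(1.6, -1.8)

The blue square was at (6.9, 9.1) in frame 1 and (8.5, 7.3) in frame 2.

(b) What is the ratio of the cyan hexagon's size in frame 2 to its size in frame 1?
1.6×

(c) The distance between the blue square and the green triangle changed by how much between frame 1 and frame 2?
+1.1

Distance in frame 1: 2.9. Distance in frame 2: 4.0.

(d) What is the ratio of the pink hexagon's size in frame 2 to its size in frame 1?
0.8×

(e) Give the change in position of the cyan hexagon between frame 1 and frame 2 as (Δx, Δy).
(1.3, -0.1)

The cyan hexagon was at (0.6, 8.9) in frame 1 and (1.9, 8.8) in frame 2.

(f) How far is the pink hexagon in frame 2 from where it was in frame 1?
1.1

The pink hexagon moved from (2.0, 2.0) to (3.1, 2.0), a distance of √(1.1² + 0.0²) ≈ 1.1.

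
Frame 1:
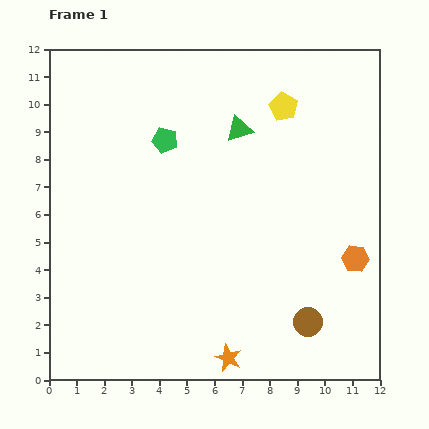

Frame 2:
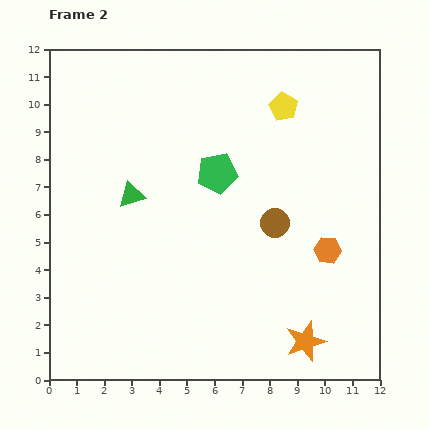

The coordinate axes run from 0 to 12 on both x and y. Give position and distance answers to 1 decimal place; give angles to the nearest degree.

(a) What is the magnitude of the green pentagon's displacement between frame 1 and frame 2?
2.2

The green pentagon moved from (4.2, 8.7) to (6.1, 7.5), a distance of √(1.9² + 1.2²) ≈ 2.2.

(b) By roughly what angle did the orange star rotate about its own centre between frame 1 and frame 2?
30° clockwise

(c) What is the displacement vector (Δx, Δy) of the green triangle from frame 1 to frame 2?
(-3.9, -2.4)

The green triangle was at (6.9, 9.1) in frame 1 and (3.0, 6.7) in frame 2.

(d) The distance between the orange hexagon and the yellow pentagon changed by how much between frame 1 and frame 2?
-0.7

Distance in frame 1: 6.1. Distance in frame 2: 5.4.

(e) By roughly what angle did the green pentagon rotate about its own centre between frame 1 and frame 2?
24° counter-clockwise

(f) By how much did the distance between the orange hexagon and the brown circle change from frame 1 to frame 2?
-0.8

Distance in frame 1: 2.9. Distance in frame 2: 2.1.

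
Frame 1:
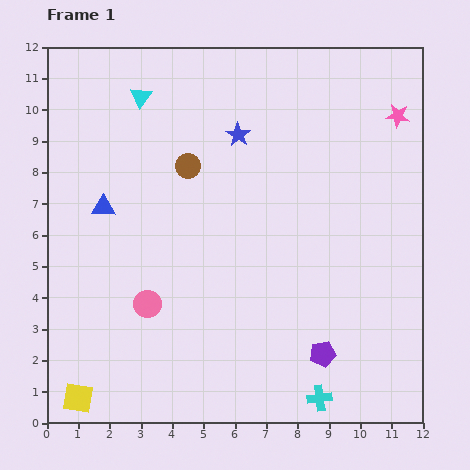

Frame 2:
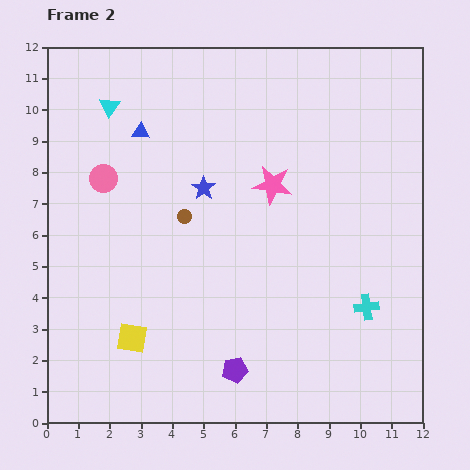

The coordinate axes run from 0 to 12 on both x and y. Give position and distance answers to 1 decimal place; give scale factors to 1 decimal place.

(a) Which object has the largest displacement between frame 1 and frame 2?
the pink star

(moved 4.6; next 4.2)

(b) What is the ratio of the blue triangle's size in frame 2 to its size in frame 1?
0.8×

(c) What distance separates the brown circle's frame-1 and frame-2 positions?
1.6

The brown circle moved from (4.5, 8.2) to (4.4, 6.6), a distance of √(0.1² + 1.6²) ≈ 1.6.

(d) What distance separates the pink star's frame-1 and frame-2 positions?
4.6

The pink star moved from (11.2, 9.8) to (7.2, 7.6), a distance of √(4.0² + 2.2²) ≈ 4.6.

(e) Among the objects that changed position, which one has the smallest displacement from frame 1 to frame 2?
the cyan triangle

(moved 1.0)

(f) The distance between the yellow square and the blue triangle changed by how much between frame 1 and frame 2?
+0.4

Distance in frame 1: 6.2. Distance in frame 2: 6.6.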